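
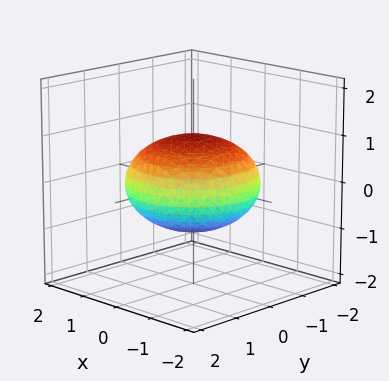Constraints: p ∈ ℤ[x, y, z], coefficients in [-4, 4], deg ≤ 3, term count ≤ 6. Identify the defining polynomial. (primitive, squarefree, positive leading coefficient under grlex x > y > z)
x^2 + y^2 + 2*z^2 - 2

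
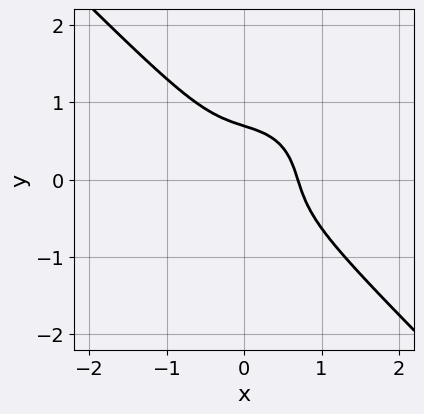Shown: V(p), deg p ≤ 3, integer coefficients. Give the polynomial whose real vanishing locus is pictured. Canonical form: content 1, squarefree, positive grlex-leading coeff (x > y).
Degree: the shape is more complex than any degree-2 curve, so deg p = 3.
Matching integer coefficients to the picture gives p.

3*x^3 + 3*y^3 + 2*x*y - 1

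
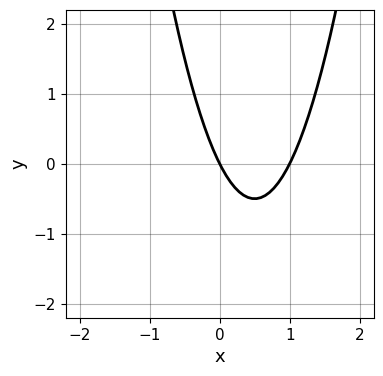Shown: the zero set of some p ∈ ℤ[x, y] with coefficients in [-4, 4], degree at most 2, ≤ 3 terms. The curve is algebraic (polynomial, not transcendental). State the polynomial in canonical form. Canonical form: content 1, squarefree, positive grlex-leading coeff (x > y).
(a) The degree is 2 — the shape is more complex than any degree-1 curve.
(b) From the visible intercepts: it meets the y-axis at y = 0 (among the integer gridlines); among the integer gridlines, it crosses the x-axis at x ∈ {0, 1}.
(c) Assembling these constraints gives the stated polynomial.

2*x^2 - 2*x - y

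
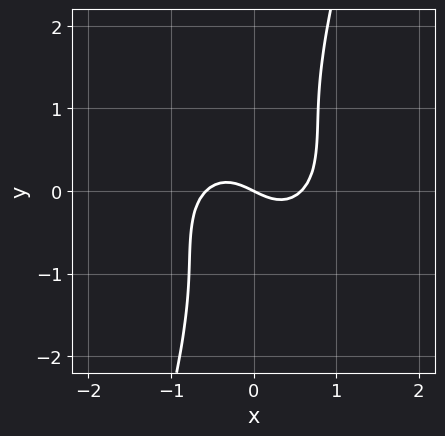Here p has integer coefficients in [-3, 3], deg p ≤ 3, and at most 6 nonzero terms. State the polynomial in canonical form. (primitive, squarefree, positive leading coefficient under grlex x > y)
3*x^3 + 3*x*y^2 - y^3 - x - 2*y

(a) deg p = 3.
(b) From the visible intercepts: one y-axis crossing is at y = 0; it crosses the x-axis at the gridline x = 0.
(c) Fitting integer coefficients to these (and the overall shape) gives p.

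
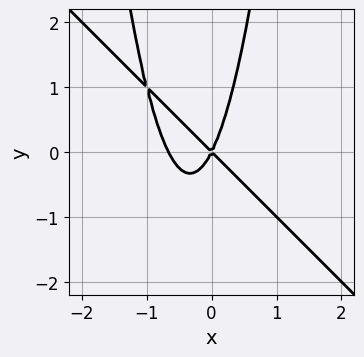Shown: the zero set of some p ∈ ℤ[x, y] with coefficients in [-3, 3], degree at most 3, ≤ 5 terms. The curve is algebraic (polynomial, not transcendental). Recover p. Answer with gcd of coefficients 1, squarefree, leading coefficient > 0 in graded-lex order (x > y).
3*x^3 + 3*x^2*y + 2*x^2 + x*y - y^2

1. Degree: a generic line meets the curve in up to 3 points, so deg p = 3.
2. Observable constraints: it meets the y-axis at y = 0 (among the integer gridlines); one x-axis crossing is at x = 0.
3. The integer polynomial consistent with all of this is the stated p.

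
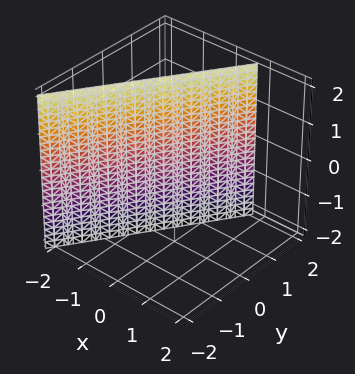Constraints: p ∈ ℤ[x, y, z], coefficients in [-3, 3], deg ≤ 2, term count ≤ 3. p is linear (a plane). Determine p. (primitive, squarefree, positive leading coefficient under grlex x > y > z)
Degree: the surface is flat (a plane), so deg p = 1.
From the axis intercepts and sections: it meets the y-axis at y = 1 (among the integer gridlines); the surface avoids every integer z-axis point in the box.
Matching integer coefficients to the picture gives p.

3*x - 2*y + 2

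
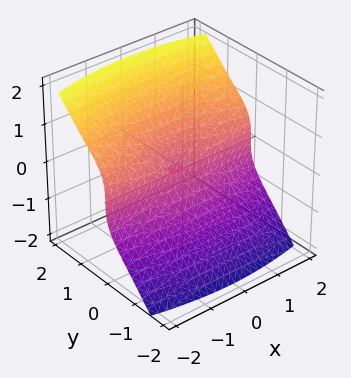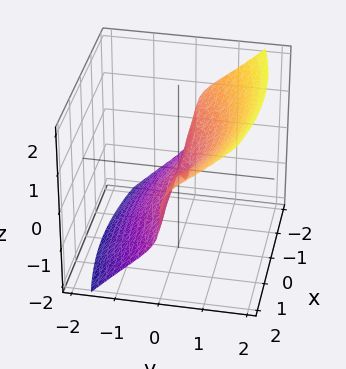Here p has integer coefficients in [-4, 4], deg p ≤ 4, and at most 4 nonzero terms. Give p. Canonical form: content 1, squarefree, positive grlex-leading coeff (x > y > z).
x^2*y + 3*y^3 - 2*z^3 - y^2

(a) The degree is 3 — the shape is more complex than any degree-2 surface.
(b) Observable constraints: one y-axis crossing is at y = 0; the visible x-axis segment lies entirely on the surface; it meets the z-axis at z = 0 (among the integer gridlines).
(c) Matching integer coefficients to the picture gives p.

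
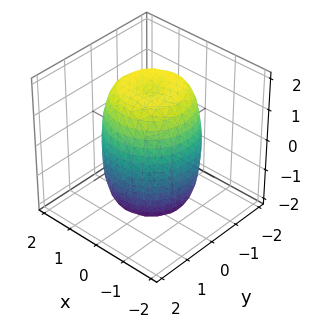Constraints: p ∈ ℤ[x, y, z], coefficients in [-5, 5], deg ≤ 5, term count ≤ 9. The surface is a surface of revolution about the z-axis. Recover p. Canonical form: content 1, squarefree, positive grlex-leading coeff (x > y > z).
2*x^4 + 4*x^2*y^2 + 2*y^4 - 2*x^2 - 2*y^2 + z^2 - 3

1. Degree: a generic line meets the surface in up to 4 points, so deg p = 4.
2. Symmetry: the z-axis is an axis of rotation, so x and y enter only as x² + y².
3. Reading off the gridlines: a circular section at z = 0 has radius between 1 and 2.
4. The integer polynomial consistent with all of this is the stated p.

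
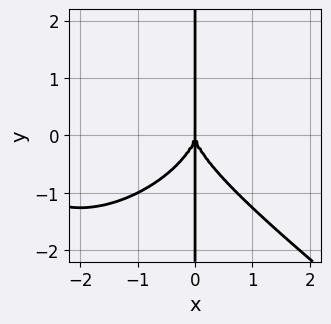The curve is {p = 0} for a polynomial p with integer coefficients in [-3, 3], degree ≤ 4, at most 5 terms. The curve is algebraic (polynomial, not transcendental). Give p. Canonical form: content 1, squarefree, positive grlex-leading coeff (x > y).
1. Degree: no degree-3 curve has this shape, so deg p = 4.
2. From the axis intercepts and sections: the visible y-axis segment lies entirely on the curve; one x-axis crossing is at x = 0.
3. The integer polynomial consistent with all of this is the stated p.

x^4 + 2*x*y^3 + 3*x^3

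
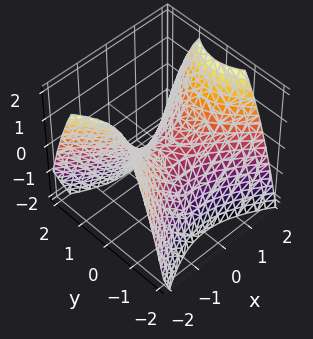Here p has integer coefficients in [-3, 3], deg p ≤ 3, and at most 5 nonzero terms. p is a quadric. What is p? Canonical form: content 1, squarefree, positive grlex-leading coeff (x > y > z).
2*x^2 - 3*y^2 - 3*z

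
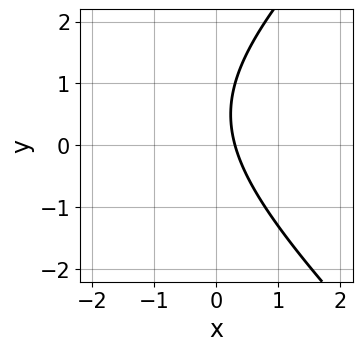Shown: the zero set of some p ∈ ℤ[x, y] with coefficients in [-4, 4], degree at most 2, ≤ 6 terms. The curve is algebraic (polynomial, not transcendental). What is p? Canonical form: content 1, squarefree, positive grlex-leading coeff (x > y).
x^2 - y^2 + 3*x + y - 1

(a) The degree is 2 — no degree-1 curve has this shape.
(b) Observable constraints: it misses every integer gridline on the y-axis.
(c) Putting this together gives p.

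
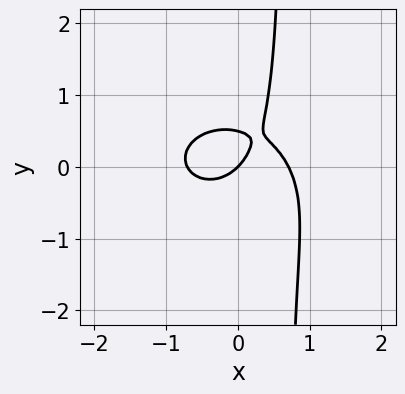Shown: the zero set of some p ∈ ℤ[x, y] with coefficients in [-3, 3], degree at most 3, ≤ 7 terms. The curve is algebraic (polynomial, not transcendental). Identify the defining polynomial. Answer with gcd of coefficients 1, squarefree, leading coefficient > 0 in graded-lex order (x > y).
2*x^3 + 3*x*y^2 - 2*y^2 - x + y

(a) The degree is 3 — the shape is more complex than any degree-2 curve.
(b) From the visible intercepts: it meets the x-axis at x = 0 (among the integer gridlines); it meets the y-axis at y = 0 (among the integer gridlines).
(c) Fitting integer coefficients to these (and the overall shape) gives p.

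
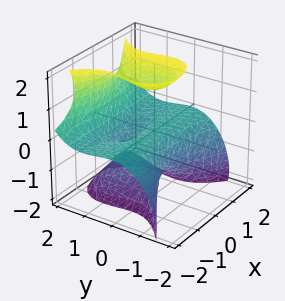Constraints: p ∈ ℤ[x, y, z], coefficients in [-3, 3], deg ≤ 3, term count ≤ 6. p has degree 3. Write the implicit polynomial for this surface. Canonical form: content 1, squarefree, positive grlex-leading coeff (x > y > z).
2*x^2*z - 2*y^3 - z^3 + 3*y^2 + 2*z

(a) deg p = 3.
(b) Against the integer gridlines: every point of the x-axis in the box is on the surface; one z-axis crossing is at z = 0.
(c) These observations pin down the coefficients.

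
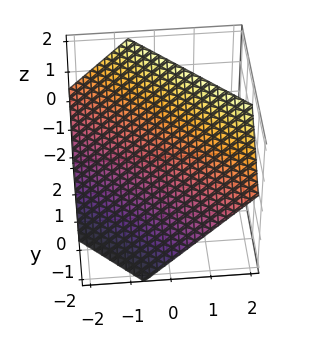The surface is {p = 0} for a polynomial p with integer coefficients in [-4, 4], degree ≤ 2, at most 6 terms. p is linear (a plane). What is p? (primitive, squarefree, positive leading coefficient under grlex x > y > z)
3*x + 3*y - 3*z + 2

1. The degree is 1 — every cross-section is a straight line — this is a plane.
2. Putting this together gives p.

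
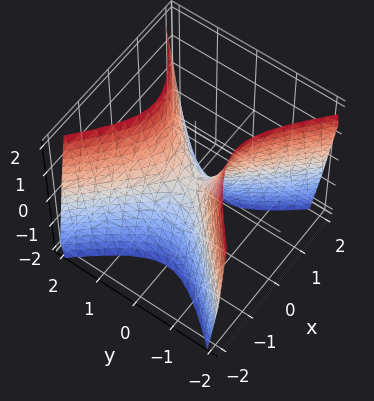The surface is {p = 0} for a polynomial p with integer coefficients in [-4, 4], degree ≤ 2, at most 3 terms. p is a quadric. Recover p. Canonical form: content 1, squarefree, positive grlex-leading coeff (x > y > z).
2*x^2 - 2*y^2 + z

deg p = 2. A saddle surface; a quadric.
Symmetries: the y ↦ −y reflection is a symmetry, so y appears only in even powers; the x ↦ −x reflection is a symmetry, so x appears only in even powers.
Checking where it meets the axes: one x-axis crossing is at x = 0; one y-axis crossing is at y = 0; it crosses the z-axis at the gridline z = 0.
These observations pin down the coefficients.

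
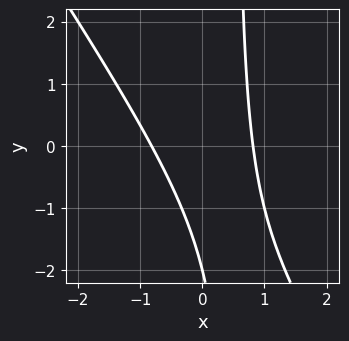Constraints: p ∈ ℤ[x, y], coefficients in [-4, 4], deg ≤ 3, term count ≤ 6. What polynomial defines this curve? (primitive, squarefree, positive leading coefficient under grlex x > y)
First, the degree is 2 — no degree-1 curve has this shape.
Next, from the axis intercepts and sections: it crosses the y-axis at the gridline y = -2.
Finally, assembling these constraints gives the stated polynomial.

3*x^2 + 2*x*y - y - 2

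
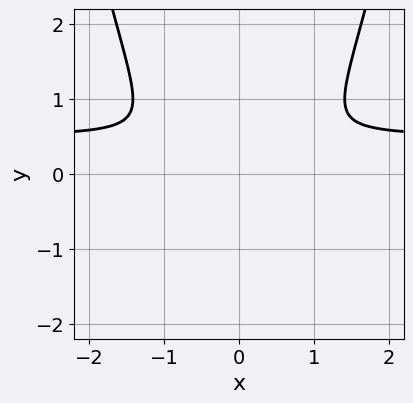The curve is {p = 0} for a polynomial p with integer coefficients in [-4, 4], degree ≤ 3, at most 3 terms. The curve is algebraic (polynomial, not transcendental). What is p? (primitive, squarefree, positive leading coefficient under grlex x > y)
1. Degree: a generic line meets the curve in up to 3 points, so deg p = 3.
2. Symmetries: the x ↦ −x reflection is a symmetry, so x appears only in even powers.
3. Assembling these constraints gives the stated polynomial.

2*x^2*y - x^2 - 2*y^2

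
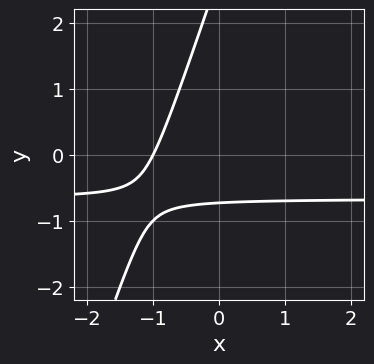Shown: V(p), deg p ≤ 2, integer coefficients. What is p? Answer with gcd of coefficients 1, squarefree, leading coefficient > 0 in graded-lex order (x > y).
3*x*y - y^2 + 2*x + 2*y + 2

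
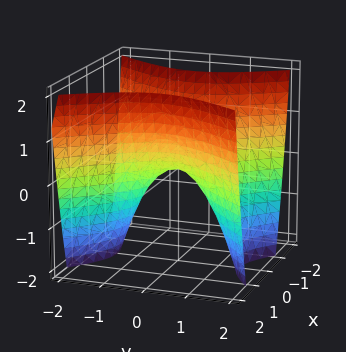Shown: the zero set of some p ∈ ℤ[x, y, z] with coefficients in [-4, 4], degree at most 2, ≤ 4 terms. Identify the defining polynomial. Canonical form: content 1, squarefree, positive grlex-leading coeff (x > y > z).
The degree is 2 — a saddle surface; a quadric.
Symmetries: mirror symmetry y ↦ −y ⇒ only even powers of y; mirror symmetry x ↦ −x ⇒ only even powers of x.
Against the integer gridlines: it meets the x-axis at x = 0 (among the integer gridlines); one z-axis crossing is at z = 0; it meets the y-axis at y = 0 (among the integer gridlines).
Fitting integer coefficients to these (and the overall shape) gives p.

3*x^2 - 2*y^2 - 2*z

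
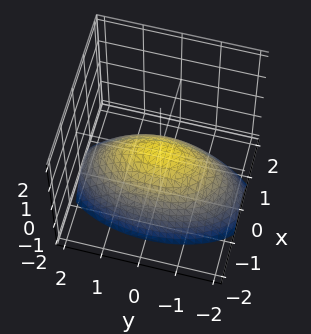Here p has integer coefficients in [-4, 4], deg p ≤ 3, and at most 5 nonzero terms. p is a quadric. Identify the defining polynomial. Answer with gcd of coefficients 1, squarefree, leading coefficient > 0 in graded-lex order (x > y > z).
(a) Degree: a paraboloid; a quadric, so deg p = 2.
(b) Symmetries: mirror symmetry x ↦ −x ⇒ only even powers of x; mirror symmetry y ↦ −y ⇒ only even powers of y.
(c) Against the integer gridlines: it crosses the z-axis at the gridline z = 0; it meets the x-axis at x = 0 (among the integer gridlines); it crosses the y-axis at the gridline y = 0.
(d) Matching integer coefficients to the picture gives p.

3*x^2 + y^2 + 3*z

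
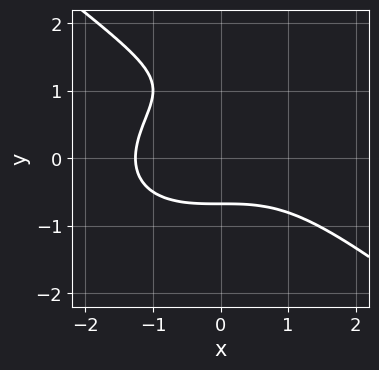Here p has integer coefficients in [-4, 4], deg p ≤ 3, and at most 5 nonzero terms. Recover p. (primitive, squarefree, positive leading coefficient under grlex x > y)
The degree is 3 — the shape is more complex than any degree-2 curve.
The integer polynomial consistent with all of this is the stated p.

x^3 + 2*y^3 - 3*y^2 + 2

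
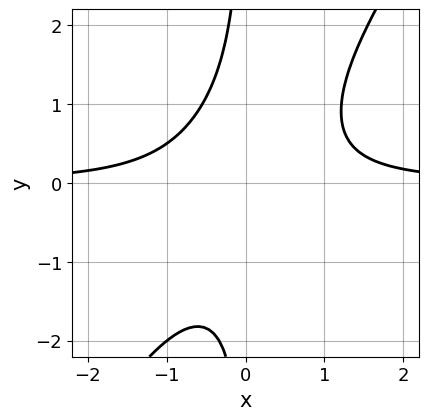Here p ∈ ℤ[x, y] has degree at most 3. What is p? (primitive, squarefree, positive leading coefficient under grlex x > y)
3*x^2*y - 2*x*y^2 - 2

The degree is 3 — a generic line meets the curve in up to 3 points.
Checking where it meets the axes: the curve avoids every integer x-axis point in the box; it misses every integer gridline on the y-axis.
Fitting integer coefficients to these (and the overall shape) gives p.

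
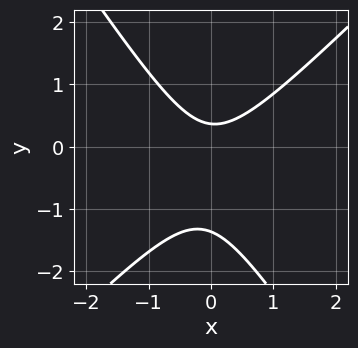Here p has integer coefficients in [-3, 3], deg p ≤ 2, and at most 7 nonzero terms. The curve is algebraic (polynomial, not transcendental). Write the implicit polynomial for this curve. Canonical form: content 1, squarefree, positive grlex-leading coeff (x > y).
(a) Degree: the shape is more complex than any degree-1 curve, so deg p = 2.
(b) Against the integer gridlines: the curve avoids every integer x-axis point in the box.
(c) Solving for integer coefficients yields p as stated.

3*x^2 - x*y - 2*y^2 - 2*y + 1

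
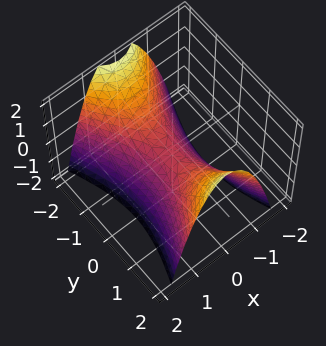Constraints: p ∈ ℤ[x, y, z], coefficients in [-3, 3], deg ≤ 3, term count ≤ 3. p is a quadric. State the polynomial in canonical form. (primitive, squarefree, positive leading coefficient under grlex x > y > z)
3*x^2 - y^2 + 2*z

The degree is 2 — a hyperbolic paraboloid; a quadric.
Symmetries: the x ↦ −x reflection is a symmetry, so x appears only in even powers; it's symmetric under y → −y, forcing even powers of y.
Observable constraints: it crosses the y-axis at the gridline y = 0; it crosses the x-axis at the gridline x = 0.
Solving for integer coefficients yields p as stated.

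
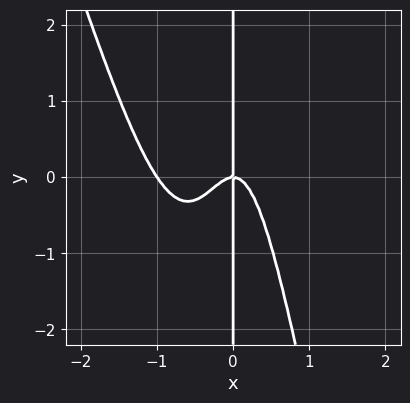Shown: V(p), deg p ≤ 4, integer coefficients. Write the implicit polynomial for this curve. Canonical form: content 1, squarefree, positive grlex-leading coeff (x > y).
First, deg p = 4.
Next, reading off the gridlines: among the integer gridlines, it crosses the x-axis at x ∈ {-1, 0}; every point of the y-axis in the box is on the curve.
Finally, assembling these constraints gives the stated polynomial.

3*x^4 + x^3*y + 3*x^3 + x*y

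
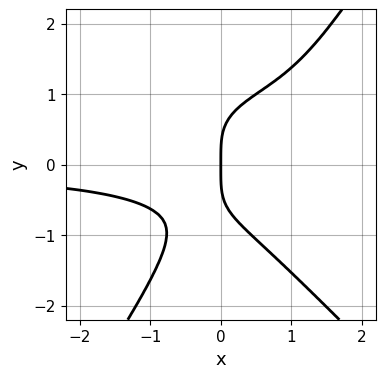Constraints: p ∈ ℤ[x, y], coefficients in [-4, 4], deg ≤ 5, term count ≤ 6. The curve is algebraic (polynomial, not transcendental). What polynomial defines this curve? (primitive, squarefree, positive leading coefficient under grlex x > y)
3*x^2*y^2 + x*y^3 - 2*y^4 - 3*x^2*y + 3*x

The degree is 4 — no degree-3 curve has this shape.
From the visible intercepts: it meets the x-axis at x = 0 (among the integer gridlines); one y-axis crossing is at y = 0.
These observations pin down the coefficients.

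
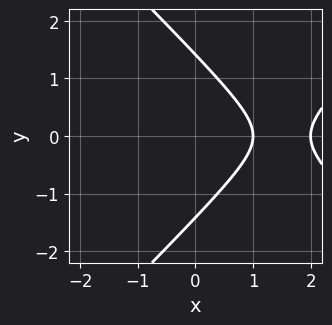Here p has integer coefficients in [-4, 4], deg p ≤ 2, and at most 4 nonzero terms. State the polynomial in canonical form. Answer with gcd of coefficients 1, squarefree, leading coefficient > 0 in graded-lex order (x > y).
x^2 - y^2 - 3*x + 2

1. The degree is 2 — a generic line meets the curve in up to 2 points.
2. Symmetries: the y ↦ −y reflection is a symmetry, so y appears only in even powers.
3. Checking where it meets the axes: the x-axis gridline crossings are at x ∈ {1, 2}.
4. Assembling these constraints gives the stated polynomial.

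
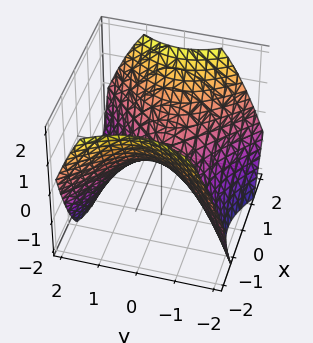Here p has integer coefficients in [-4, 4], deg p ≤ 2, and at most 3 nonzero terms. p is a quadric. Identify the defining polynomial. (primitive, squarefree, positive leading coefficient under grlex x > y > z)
1. The degree is 2 — a hyperbolic paraboloid; a quadric.
2. Symmetries: it's symmetric under y → −y, forcing even powers of y; mirror symmetry x ↦ −x ⇒ only even powers of x.
3. From the visible intercepts: one x-axis crossing is at x = 0; it meets the y-axis at y = 0 (among the integer gridlines).
4. Assembling these constraints gives the stated polynomial.

2*x^2 - 2*y^2 - 3*z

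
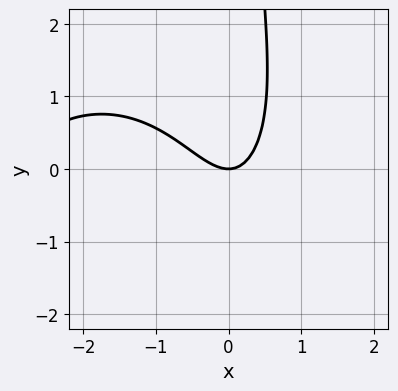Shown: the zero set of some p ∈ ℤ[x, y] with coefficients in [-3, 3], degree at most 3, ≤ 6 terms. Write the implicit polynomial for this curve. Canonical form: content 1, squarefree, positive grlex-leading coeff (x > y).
x^3 + x*y^2 + 3*x^2 + x*y - 2*y

Degree: the shape is more complex than any degree-2 curve, so deg p = 3.
Observable constraints: it crosses the y-axis at the gridline y = 0; it crosses the x-axis at the gridline x = 0.
Assembling these constraints gives the stated polynomial.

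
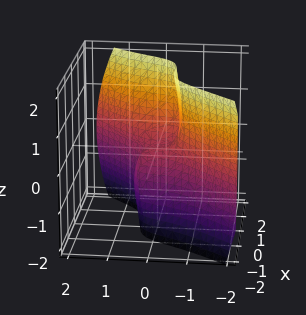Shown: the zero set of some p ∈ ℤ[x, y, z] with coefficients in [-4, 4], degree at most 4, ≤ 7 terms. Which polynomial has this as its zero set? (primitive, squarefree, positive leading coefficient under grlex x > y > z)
2*x^3 - 2*y^3 - y*z^2 - x^2 - z

(a) deg p = 3.
(b) Observable constraints: one y-axis crossing is at y = 0; it crosses the z-axis at the gridline z = 0.
(c) The integer polynomial consistent with all of this is the stated p.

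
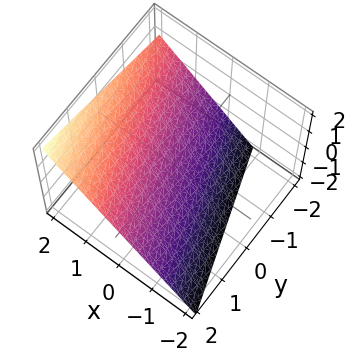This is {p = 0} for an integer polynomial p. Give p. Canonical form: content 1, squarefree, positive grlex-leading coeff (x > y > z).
3*x + y - 3*z - 2

First, the degree is 1 — the surface is flat (a plane).
Next, from the visible intercepts: it meets the y-axis at y = 2 (among the integer gridlines).
Finally, the integer polynomial consistent with all of this is the stated p.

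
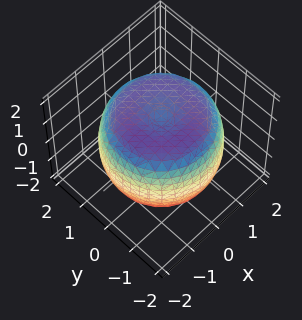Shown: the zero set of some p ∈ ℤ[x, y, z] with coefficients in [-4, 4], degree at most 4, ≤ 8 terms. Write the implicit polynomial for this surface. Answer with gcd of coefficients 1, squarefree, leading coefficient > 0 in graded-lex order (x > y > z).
deg p = 4. A generic line meets the surface in up to 4 points.
Symmetry: every cross-section ⟂ z is a circle, so x, y appear only via x² + y².
Against the integer gridlines: a circular section at z = -1 has radius between 1 and 2.
The integer polynomial consistent with all of this is the stated p.

x^4 + 2*x^2*y^2 + y^4 - 2*x^2 - 2*y^2 + 2*z^2 - 3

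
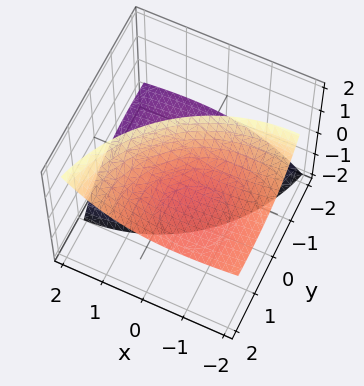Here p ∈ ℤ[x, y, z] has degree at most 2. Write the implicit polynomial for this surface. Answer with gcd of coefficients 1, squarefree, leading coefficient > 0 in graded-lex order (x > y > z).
First, I count 2 distinct pieces. Treating them together as one polynomial.
Then, deg p = 2. No degree-1 surface has this shape.
Next, from the axis intercepts and sections: the surface avoids every integer y-axis point in the box; it misses every integer gridline on the x-axis.
Finally, these observations pin down the coefficients.

x^2 + 2*x*z + y^2 - 3*y*z - z^2 + 2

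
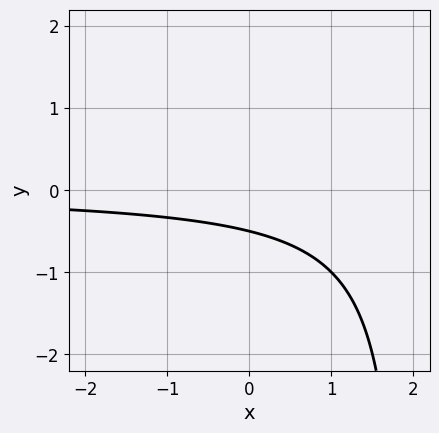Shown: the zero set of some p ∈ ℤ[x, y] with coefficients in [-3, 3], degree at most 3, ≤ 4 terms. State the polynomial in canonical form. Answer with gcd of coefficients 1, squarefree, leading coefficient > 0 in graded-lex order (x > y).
x*y - 2*y - 1

First, deg p = 2.
Next, against the integer gridlines: the curve avoids every integer x-axis point in the box.
Finally, putting this together gives p.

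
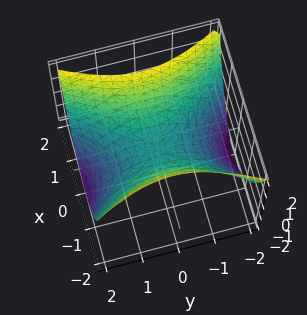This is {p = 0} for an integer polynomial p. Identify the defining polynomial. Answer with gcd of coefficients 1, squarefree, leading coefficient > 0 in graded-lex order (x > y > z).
2*x^2 - y^2 - 2*z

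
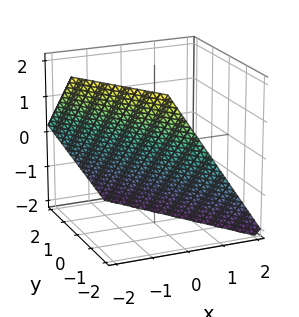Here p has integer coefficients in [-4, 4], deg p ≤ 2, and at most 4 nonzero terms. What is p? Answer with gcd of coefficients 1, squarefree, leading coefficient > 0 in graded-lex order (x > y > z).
(a) Degree: the surface is flat (a plane), so deg p = 1.
(b) Observable constraints: it crosses the y-axis at the gridline y = -1; one z-axis crossing is at z = -1.
(c) Fitting integer coefficients to these (and the overall shape) gives p.

3*x + 2*y + 2*z + 2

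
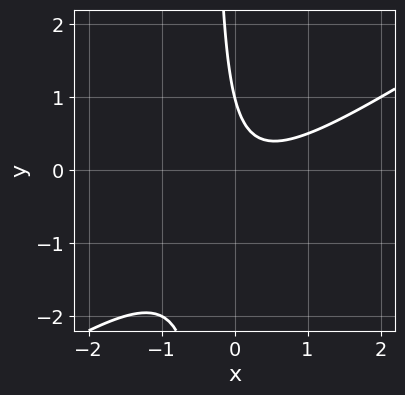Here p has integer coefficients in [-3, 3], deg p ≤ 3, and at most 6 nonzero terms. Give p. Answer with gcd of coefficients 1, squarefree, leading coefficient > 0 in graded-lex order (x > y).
First, degree: no degree-1 curve has this shape, so deg p = 2.
Next, against the integer gridlines: the curve avoids every integer x-axis point in the box; it crosses the y-axis at the gridline y = 1.
Finally, putting this together gives p.

2*x^2 - 3*x*y - x - y + 1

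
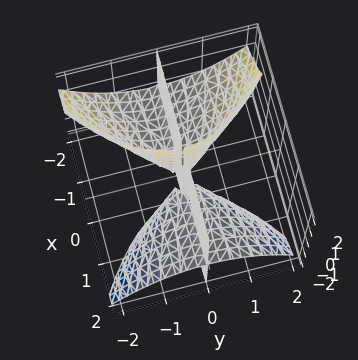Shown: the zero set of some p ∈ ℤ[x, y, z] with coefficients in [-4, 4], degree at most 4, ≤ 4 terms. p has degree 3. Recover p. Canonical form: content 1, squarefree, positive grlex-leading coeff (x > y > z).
3*x*y*z + 2*y^3 + x*y

1. I count 3 distinct pieces. Treating them together as one polynomial.
2. Degree: no degree-2 surface has this shape, so deg p = 3.
3. Against the integer gridlines: one y-axis crossing is at y = 0; every point of the z-axis in the box is on the surface; the visible x-axis segment lies entirely on the surface.
4. Fitting integer coefficients to these (and the overall shape) gives p.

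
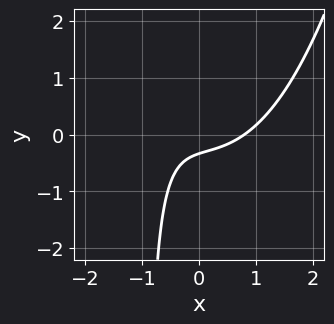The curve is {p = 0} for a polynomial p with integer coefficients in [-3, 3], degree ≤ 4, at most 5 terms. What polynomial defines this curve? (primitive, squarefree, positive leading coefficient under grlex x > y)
First, degree: the shape is more complex than any degree-2 curve, so deg p = 3.
Finally, putting this together gives p.

2*x^3 - 3*x*y - 3*y - 1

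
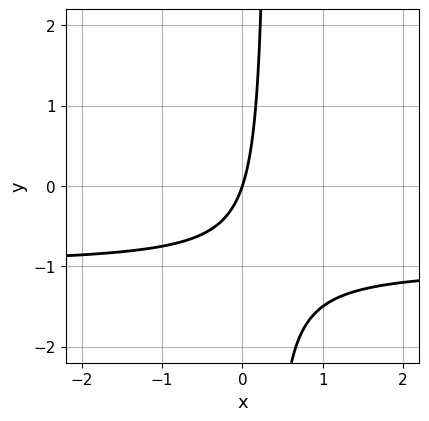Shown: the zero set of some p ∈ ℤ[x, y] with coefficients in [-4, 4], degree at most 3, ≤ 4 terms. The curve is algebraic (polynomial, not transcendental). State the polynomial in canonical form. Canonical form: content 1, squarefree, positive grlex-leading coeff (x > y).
3*x*y + 3*x - y

First, the degree is 2 — the shape is more complex than any degree-1 curve.
Next, from the visible intercepts: it meets the y-axis at y = 0 (among the integer gridlines); it crosses the x-axis at the gridline x = 0.
Finally, together with the visible shape, these determine p as stated.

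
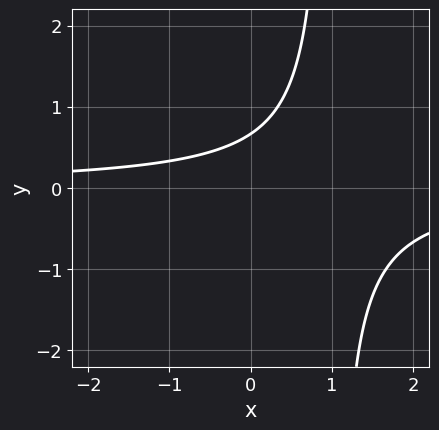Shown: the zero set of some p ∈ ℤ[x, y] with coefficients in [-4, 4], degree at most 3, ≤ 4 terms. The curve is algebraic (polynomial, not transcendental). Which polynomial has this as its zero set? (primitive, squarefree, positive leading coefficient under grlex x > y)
3*x*y - 3*y + 2

First, deg p = 2.
Next, reading off the gridlines: no x-intercept at any integer in the box.
Finally, the integer polynomial consistent with all of this is the stated p.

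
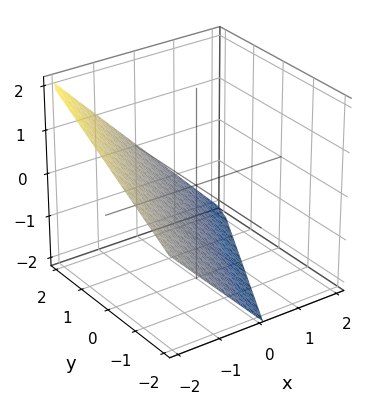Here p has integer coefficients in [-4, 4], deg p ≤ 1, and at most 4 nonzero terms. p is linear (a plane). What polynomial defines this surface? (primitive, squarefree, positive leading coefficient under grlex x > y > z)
2*x - y + 2*z + 2

deg p = 1. The surface is flat (a plane).
Reading off the gridlines: it crosses the y-axis at the gridline y = 2; one z-axis crossing is at z = -1; one x-axis crossing is at x = -1.
Putting this together gives p.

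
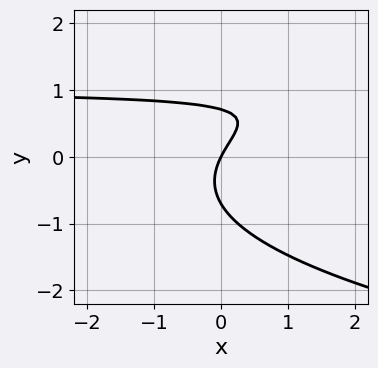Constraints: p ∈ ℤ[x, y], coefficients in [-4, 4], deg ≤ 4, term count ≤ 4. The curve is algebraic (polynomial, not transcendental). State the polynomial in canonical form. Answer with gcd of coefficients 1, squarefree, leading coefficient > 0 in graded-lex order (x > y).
2*y^3 - 2*x*y + 2*x - y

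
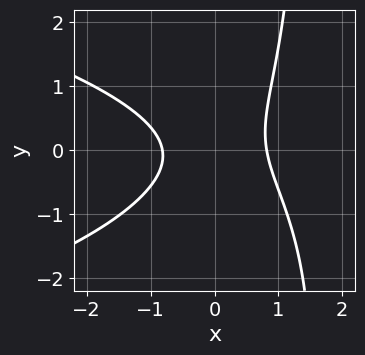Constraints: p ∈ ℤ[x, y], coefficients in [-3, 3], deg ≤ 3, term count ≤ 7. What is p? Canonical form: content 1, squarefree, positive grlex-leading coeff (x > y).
1. Degree: a generic line meets the curve in up to 3 points, so deg p = 3.
2. Against the integer gridlines: no y-intercept at any integer in the box.
3. Assembling these constraints gives the stated polynomial.

2*x*y^2 + 3*x^2 + x*y - 3*y^2 - 2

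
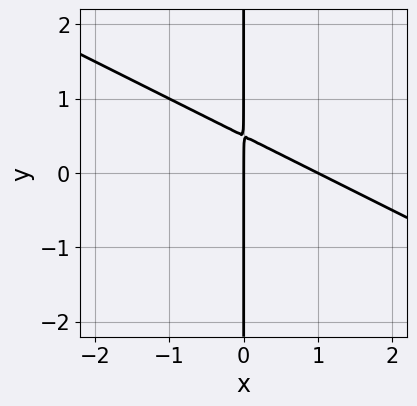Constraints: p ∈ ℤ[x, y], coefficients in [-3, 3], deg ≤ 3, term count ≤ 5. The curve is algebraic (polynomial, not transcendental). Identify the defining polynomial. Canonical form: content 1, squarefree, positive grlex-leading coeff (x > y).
x^2 + 2*x*y - x

(a) The degree is 2 — a generic line meets the curve in up to 2 points.
(b) From the axis intercepts and sections: the x-axis gridline crossings are at x ∈ {0, 1}; the visible y-axis segment lies entirely on the curve.
(c) These observations pin down the coefficients.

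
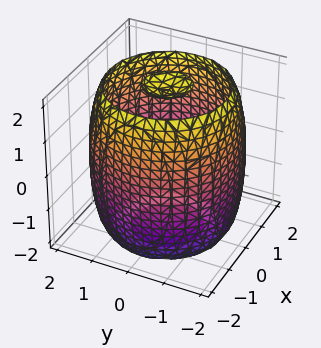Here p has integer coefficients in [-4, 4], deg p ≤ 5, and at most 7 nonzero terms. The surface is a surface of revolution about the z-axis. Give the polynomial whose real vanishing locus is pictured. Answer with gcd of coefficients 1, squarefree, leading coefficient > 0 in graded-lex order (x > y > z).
x^4 + 2*x^2*y^2 + y^4 - 3*x^2 - 3*y^2 + z^2 - 3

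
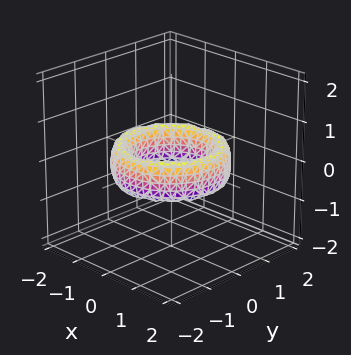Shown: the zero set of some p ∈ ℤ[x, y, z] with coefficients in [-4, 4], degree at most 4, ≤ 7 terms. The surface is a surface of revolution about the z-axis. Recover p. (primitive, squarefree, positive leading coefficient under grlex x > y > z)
x^4 + 2*x^2*y^2 + y^4 - 3*x^2 - 3*y^2 + z^2 + 2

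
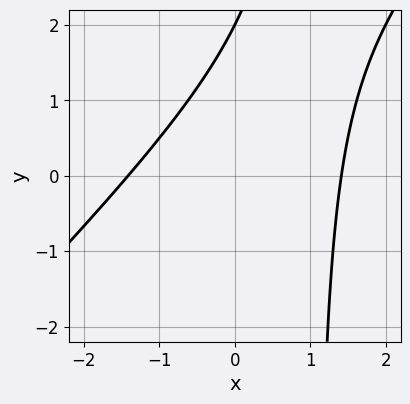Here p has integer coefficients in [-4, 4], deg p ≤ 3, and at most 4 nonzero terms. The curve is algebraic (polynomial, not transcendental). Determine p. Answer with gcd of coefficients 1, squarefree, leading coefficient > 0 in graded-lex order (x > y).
First, the degree is 2 — no degree-1 curve has this shape.
Then, from the axis intercepts and sections: it crosses the y-axis at the gridline y = 2.
Finally, assembling these constraints gives the stated polynomial.

x^2 - x*y + y - 2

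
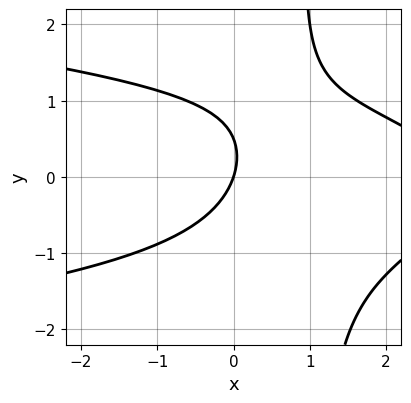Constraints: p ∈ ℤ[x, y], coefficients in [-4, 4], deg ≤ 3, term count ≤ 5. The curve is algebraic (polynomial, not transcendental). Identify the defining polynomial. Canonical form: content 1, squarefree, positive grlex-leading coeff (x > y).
Degree: the shape is more complex than any degree-2 curve, so deg p = 3.
Checking where it meets the axes: it meets the y-axis at y = 0 (among the integer gridlines); it meets the x-axis at x = 0 (among the integer gridlines).
Together with the visible shape, these determine p as stated.

2*x*y^2 + x^2 - 2*y^2 - 3*x + y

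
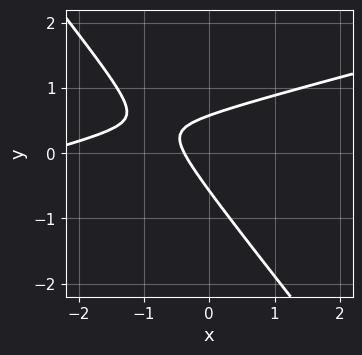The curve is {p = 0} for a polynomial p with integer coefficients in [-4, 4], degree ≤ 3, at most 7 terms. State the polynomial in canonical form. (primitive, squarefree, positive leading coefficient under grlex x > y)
x^2 - 3*x*y - 3*y^2 + 3*x + 1

The degree is 2 — the shape is more complex than any degree-1 curve.
The integer polynomial consistent with all of this is the stated p.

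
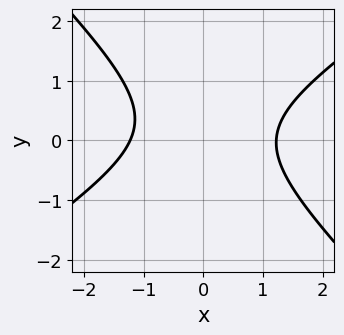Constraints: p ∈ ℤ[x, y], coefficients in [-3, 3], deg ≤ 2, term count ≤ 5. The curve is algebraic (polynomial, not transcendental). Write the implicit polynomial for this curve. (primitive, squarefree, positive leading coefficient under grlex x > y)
2*x^2 - x*y - 3*y^2 + y - 3

(a) deg p = 2. No degree-1 curve has this shape.
(b) From the visible intercepts: the curve avoids every integer y-axis point in the box.
(c) The integer polynomial consistent with all of this is the stated p.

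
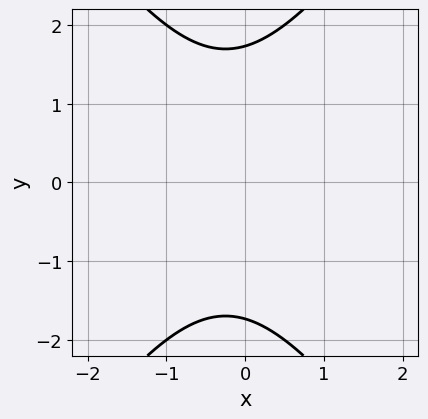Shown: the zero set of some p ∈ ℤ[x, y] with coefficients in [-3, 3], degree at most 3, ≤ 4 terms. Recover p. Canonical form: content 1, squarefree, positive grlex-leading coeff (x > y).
1. Degree: no degree-1 curve has this shape, so deg p = 2.
2. Symmetries: mirror symmetry y ↦ −y ⇒ only even powers of y.
3. Against the integer gridlines: the curve avoids every integer x-axis point in the box.
4. Assembling these constraints gives the stated polynomial.

2*x^2 - y^2 + x + 3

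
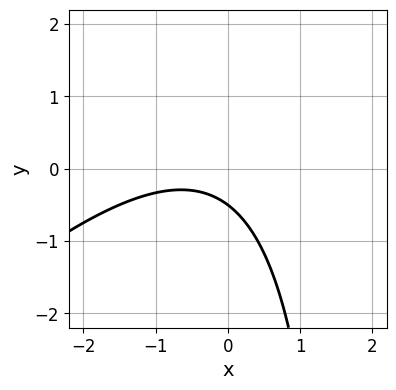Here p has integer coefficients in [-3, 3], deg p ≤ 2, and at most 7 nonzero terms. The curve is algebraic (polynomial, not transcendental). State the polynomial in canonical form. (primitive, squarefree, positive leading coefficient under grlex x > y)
x^2 - x*y + x + 2*y + 1

1. Degree: a generic line meets the curve in up to 2 points, so deg p = 2.
2. Reading off the gridlines: no x-intercept at any integer in the box.
3. Solving for integer coefficients yields p as stated.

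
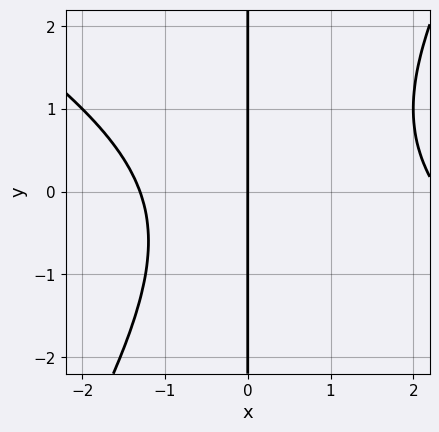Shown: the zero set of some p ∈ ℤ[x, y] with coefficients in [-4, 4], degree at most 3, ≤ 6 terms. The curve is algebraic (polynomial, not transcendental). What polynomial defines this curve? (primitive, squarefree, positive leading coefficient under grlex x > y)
1. The degree is 3 — no degree-2 curve has this shape.
2. Reading off the gridlines: every point of the y-axis in the box is on the curve; it meets the x-axis at x = 0 (among the integer gridlines).
3. Matching integer coefficients to the picture gives p.

x^3 + x^2*y - x*y^2 - x^2 - 3*x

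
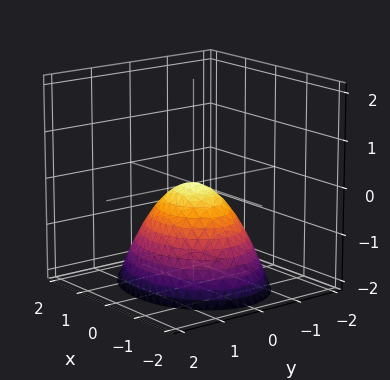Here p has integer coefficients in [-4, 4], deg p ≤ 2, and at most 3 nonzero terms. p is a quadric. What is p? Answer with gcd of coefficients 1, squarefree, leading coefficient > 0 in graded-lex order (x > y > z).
deg p = 2. A single bowl opening along one axis; a quadric.
Symmetries: it's symmetric under x → −x, forcing even powers of x; it's symmetric under y → −y, forcing even powers of y.
Reading off the gridlines: it crosses the x-axis at the gridline x = 0; it meets the z-axis at z = 0 (among the integer gridlines); one y-axis crossing is at y = 0.
The integer polynomial consistent with all of this is the stated p.

2*x^2 + 3*y^2 + 3*z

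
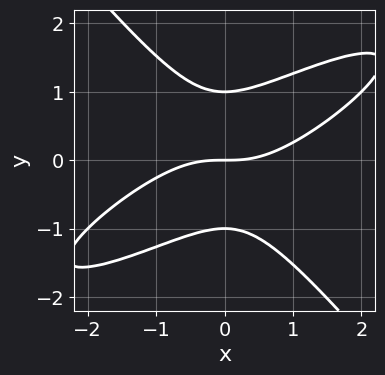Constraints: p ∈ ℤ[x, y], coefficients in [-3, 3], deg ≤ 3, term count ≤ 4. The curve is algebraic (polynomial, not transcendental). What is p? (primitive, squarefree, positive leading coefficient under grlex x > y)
deg p = 3.
Checking where it meets the axes: among the integer gridlines, it crosses the y-axis at y ∈ {-1, 0, 1}; it meets the x-axis at x = 0 (among the integer gridlines).
Putting this together gives p.

x^3 - 2*x^2*y + 2*y^3 - 2*y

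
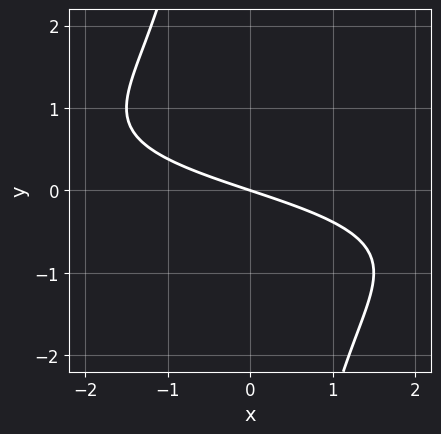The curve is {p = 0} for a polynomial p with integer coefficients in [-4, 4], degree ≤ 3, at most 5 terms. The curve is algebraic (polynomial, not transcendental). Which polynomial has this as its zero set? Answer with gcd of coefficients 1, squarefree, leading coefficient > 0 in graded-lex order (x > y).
Degree: no degree-2 curve has this shape, so deg p = 3.
From the visible intercepts: it meets the y-axis at y = 0 (among the integer gridlines); it meets the x-axis at x = 0 (among the integer gridlines).
Solving for integer coefficients yields p as stated.

x*y^2 + x + 3*y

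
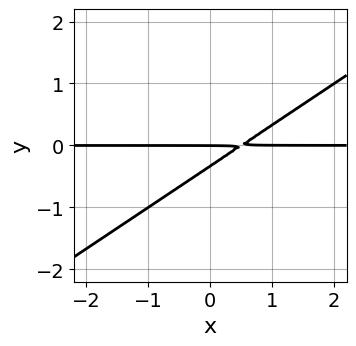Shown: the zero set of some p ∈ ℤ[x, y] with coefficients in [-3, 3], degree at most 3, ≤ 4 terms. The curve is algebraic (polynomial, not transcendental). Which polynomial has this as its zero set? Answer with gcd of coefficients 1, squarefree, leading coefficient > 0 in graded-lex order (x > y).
(a) Degree: the shape is more complex than any degree-1 curve, so deg p = 2.
(b) Observable constraints: the visible x-axis segment lies entirely on the curve; it crosses the y-axis at the gridline y = 0.
(c) The integer polynomial consistent with all of this is the stated p.

2*x*y - 3*y^2 - y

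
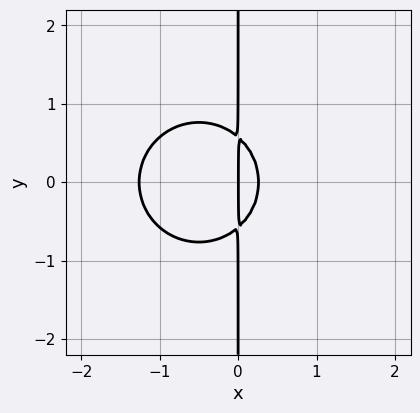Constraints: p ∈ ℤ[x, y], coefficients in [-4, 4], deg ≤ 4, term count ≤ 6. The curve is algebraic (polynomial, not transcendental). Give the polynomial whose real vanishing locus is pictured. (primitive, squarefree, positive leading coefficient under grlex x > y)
3*x^3 + 3*x*y^2 + 3*x^2 - x

(a) The degree is 3 — the shape is more complex than any degree-2 curve.
(b) Symmetries: it's symmetric under y → −y, forcing even powers of y.
(c) From the visible intercepts: the visible y-axis segment lies entirely on the curve; one x-axis crossing is at x = 0.
(d) Assembling these constraints gives the stated polynomial.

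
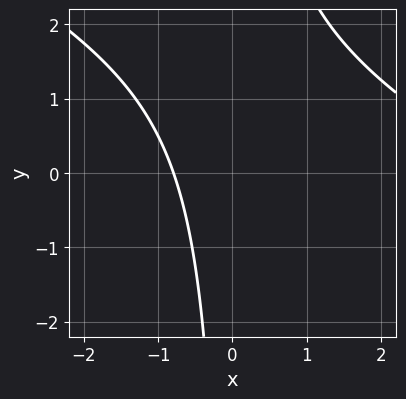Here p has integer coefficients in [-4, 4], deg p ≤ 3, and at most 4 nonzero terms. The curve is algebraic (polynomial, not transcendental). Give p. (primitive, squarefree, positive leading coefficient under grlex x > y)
1. deg p = 2. The shape is more complex than any degree-1 curve.
2. Observable constraints: it misses every integer gridline on the y-axis.
3. The integer polynomial consistent with all of this is the stated p.

x^2 + 2*x*y - 3*x - 3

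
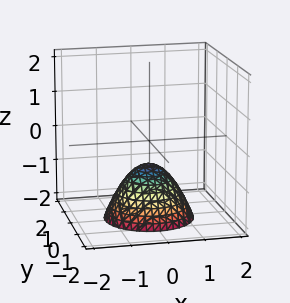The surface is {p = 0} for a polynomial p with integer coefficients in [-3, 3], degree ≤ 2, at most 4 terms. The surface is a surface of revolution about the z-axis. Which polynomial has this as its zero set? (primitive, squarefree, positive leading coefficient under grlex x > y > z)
1. The degree is 2 — no degree-1 surface has this shape.
2. By symmetry, every cross-section ⟂ z is a circle, so x, y appear only via x² + y².
3. Observable constraints: a circular section at z = -1 has radius between 0 and 1; no x-intercept at any integer in the box.
4. Assembling these constraints gives the stated polynomial.

3*x^2 + 3*y^2 + 3*z + 2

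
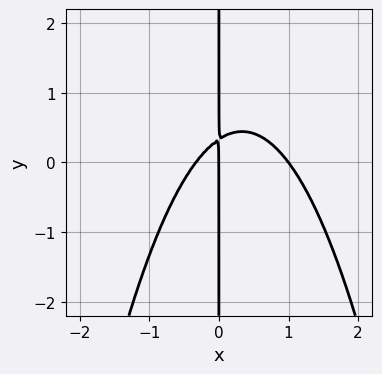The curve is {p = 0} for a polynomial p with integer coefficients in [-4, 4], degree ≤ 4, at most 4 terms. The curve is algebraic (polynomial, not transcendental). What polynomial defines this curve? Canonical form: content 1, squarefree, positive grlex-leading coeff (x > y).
3*x^3 - 2*x^2 + 3*x*y - x

First, deg p = 3. A generic line meets the curve in up to 3 points.
Then, observable constraints: among the integer gridlines, it crosses the x-axis at x ∈ {0, 1}; every point of the y-axis in the box is on the curve.
Finally, fitting integer coefficients to these (and the overall shape) gives p.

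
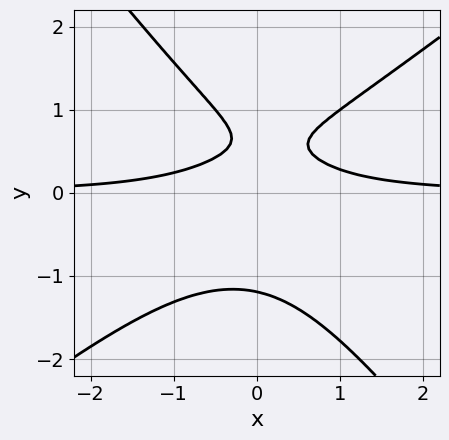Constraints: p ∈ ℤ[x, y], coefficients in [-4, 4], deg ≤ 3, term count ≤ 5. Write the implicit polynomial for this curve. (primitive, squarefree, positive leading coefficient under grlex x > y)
First, the degree is 3 — no degree-2 curve has this shape.
Then, checking where it meets the axes: the curve avoids every integer x-axis point in the box.
Finally, putting this together gives p.

2*x^2*y - x*y^2 - 2*y^3 + 2*y - 1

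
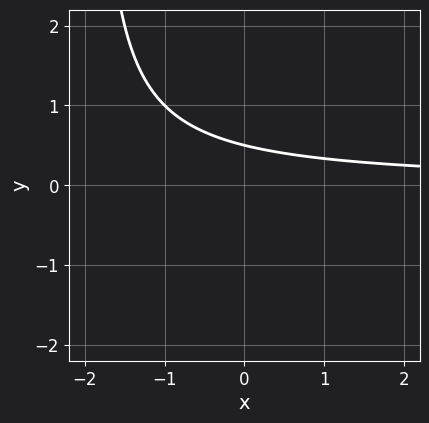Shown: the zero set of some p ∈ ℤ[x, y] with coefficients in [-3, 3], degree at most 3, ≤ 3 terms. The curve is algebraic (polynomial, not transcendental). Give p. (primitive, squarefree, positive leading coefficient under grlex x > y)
1. Degree: the shape is more complex than any degree-1 curve, so deg p = 2.
2. From the axis intercepts and sections: it misses every integer gridline on the x-axis.
3. Assembling these constraints gives the stated polynomial.

x*y + 2*y - 1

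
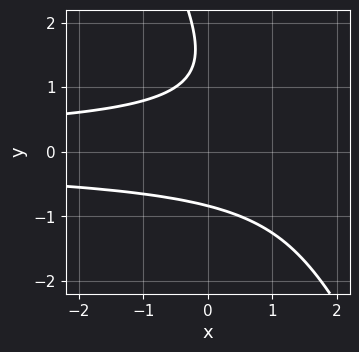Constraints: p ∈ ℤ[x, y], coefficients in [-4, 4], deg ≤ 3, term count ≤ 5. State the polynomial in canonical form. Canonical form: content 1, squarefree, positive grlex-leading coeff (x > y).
2*x*y^2 + y^3 - 2*y^2 + 2

1. Degree: the shape is more complex than any degree-2 curve, so deg p = 3.
2. Observable constraints: it misses every integer gridline on the x-axis.
3. These observations pin down the coefficients.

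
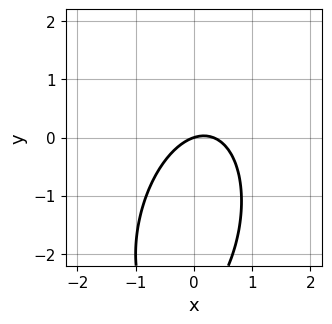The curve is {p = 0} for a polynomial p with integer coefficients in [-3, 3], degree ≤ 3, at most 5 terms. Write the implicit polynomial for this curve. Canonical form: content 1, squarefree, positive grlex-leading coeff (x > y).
3*x^2 - x*y + y^2 - x + 3*y

(a) deg p = 2. A generic line meets the curve in up to 2 points.
(b) From the visible intercepts: it crosses the x-axis at the gridline x = 0; one y-axis crossing is at y = 0.
(c) The integer polynomial consistent with all of this is the stated p.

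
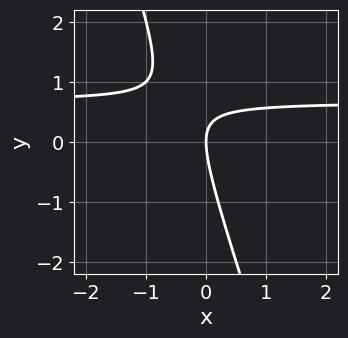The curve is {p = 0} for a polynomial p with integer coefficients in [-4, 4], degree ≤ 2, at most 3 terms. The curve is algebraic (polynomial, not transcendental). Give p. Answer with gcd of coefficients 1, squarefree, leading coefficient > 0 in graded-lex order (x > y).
Degree: a generic line meets the curve in up to 2 points, so deg p = 2.
From the axis intercepts and sections: it crosses the y-axis at the gridline y = 0; it meets the x-axis at x = 0 (among the integer gridlines).
These observations pin down the coefficients.

3*x*y + y^2 - 2*x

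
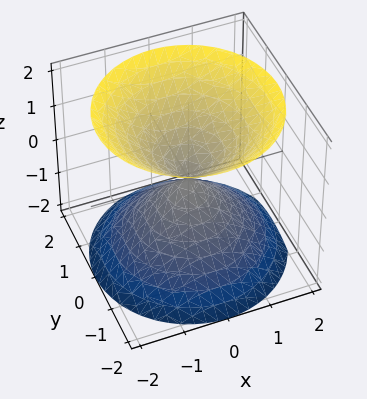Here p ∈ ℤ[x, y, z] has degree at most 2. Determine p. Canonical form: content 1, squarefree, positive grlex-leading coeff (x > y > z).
I count 2 distinct pieces. Treating them together as one polynomial.
Degree: a double cone through the origin; a quadric, so deg p = 2.
Symmetries: it's symmetric under z → −z, forcing even powers of z; rotational symmetry about the z-axis ⇒ p depends on x, y only through x² + y².
From the visible intercepts: it crosses the z-axis at the gridline z = 0; a circular section at z = 1 has radius exactly 1; it meets the x-axis at x = 0 (among the integer gridlines); it crosses the y-axis at the gridline y = 0.
Matching integer coefficients to the picture gives p.

x^2 + y^2 - z^2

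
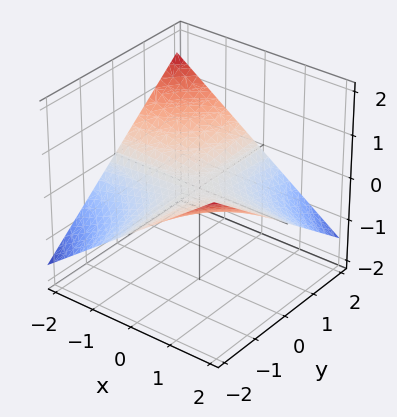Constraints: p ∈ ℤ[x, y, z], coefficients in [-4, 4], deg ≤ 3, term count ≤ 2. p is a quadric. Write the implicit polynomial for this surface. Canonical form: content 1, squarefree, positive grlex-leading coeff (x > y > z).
(a) deg p = 2. A saddle surface; a quadric.
(b) Against the integer gridlines: one z-axis crossing is at z = 0; every point of the x-axis in the box is on the surface.
(c) Matching integer coefficients to the picture gives p. Check: (0, -1, 0) on the y-axis lies on the surface, and p(0, -1, 0) = 0. ✓

x*y + 3*z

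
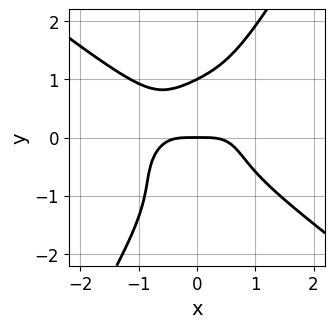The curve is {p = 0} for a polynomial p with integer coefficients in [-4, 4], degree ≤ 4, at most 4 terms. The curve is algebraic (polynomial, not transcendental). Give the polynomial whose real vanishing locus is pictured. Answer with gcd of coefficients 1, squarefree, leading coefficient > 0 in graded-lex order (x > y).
2*x^4 + 3*x*y^3 - 2*y^4 + 2*y

1. deg p = 4.
2. From the axis intercepts and sections: one x-axis crossing is at x = 0; among the integer gridlines, it crosses the y-axis at y ∈ {0, 1}.
3. Together with the visible shape, these determine p as stated.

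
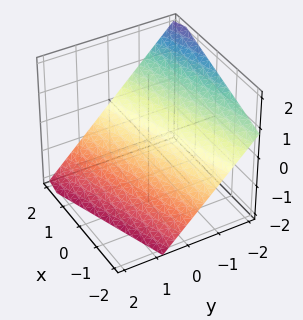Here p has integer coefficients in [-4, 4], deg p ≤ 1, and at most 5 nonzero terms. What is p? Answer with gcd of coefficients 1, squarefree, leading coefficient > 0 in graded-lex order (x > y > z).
x - 3*y - 3*z - 2

First, the degree is 1 — the surface is flat (a plane).
Next, from the axis intercepts and sections: one x-axis crossing is at x = 2.
Finally, matching integer coefficients to the picture gives p.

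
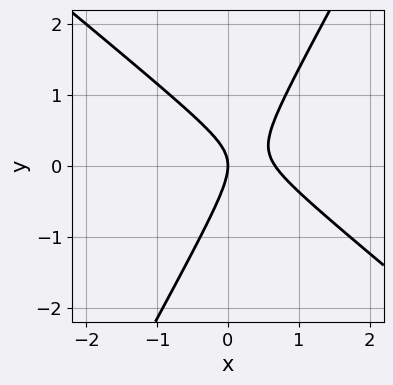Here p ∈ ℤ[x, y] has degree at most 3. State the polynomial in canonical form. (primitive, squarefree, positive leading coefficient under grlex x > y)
3*x^2 + 2*x*y - 2*y^2 - 2*x

(a) The degree is 2 — a generic line meets the curve in up to 2 points.
(b) Reading off the gridlines: it crosses the x-axis at the gridline x = 0; it meets the y-axis at y = 0 (among the integer gridlines).
(c) The integer polynomial consistent with all of this is the stated p.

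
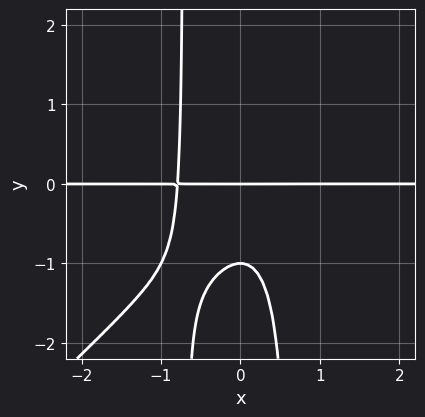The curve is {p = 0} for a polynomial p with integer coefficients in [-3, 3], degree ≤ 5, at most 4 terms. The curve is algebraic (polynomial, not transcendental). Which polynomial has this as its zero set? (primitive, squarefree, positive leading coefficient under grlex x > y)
2*x^3*y - 2*x^2*y^2 + y^2 + y

1. The degree is 4 — a generic line meets the curve in up to 4 points.
2. Reading off the gridlines: every point of the x-axis in the box is on the curve; among the integer gridlines, it crosses the y-axis at y ∈ {-1, 0}.
3. Together with the visible shape, these determine p as stated.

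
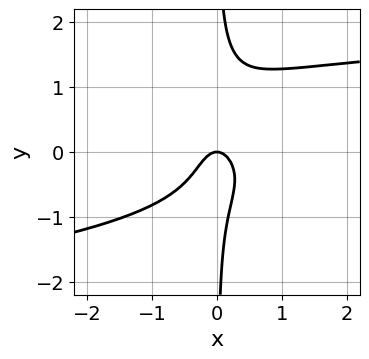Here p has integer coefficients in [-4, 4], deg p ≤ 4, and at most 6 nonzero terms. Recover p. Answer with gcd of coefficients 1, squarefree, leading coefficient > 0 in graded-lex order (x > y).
3*x*y^3 + x^2*y - 2*x*y^2 - 3*x^2 - y

1. Degree: the shape is more complex than any degree-3 curve, so deg p = 4.
2. From the axis intercepts and sections: it meets the y-axis at y = 0 (among the integer gridlines); it crosses the x-axis at the gridline x = 0.
3. Assembling these constraints gives the stated polynomial.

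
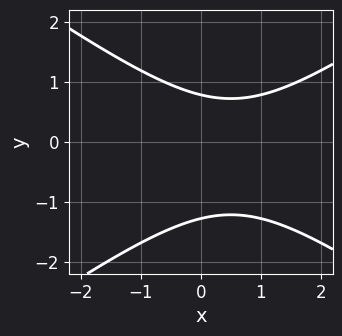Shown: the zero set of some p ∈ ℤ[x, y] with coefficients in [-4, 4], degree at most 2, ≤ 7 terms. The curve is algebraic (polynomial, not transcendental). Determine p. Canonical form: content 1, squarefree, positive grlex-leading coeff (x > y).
x^2 - 2*y^2 - x - y + 2

1. The degree is 2 — the shape is more complex than any degree-1 curve.
2. Against the integer gridlines: it misses every integer gridline on the x-axis.
3. These observations pin down the coefficients.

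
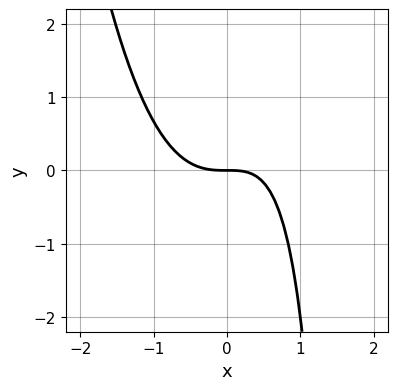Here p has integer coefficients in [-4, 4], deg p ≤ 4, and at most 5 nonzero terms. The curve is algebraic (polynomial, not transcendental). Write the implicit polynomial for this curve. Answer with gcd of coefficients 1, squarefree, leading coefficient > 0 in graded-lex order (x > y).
2*x^3 - x*y + 2*y

deg p = 3. The shape is more complex than any degree-2 curve.
Reading off the gridlines: it meets the x-axis at x = 0 (among the integer gridlines); one y-axis crossing is at y = 0.
Putting this together gives p.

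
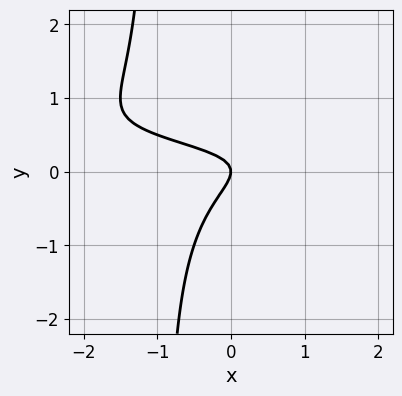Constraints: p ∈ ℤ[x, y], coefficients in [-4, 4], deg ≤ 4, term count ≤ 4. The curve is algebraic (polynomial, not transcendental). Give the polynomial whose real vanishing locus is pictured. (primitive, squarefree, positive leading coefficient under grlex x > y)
3*x*y^2 - 2*x*y + 3*y^2 + x

1. Degree: the shape is more complex than any degree-2 curve, so deg p = 3.
2. From the visible intercepts: it crosses the x-axis at the gridline x = 0; it meets the y-axis at y = 0 (among the integer gridlines).
3. Fitting integer coefficients to these (and the overall shape) gives p.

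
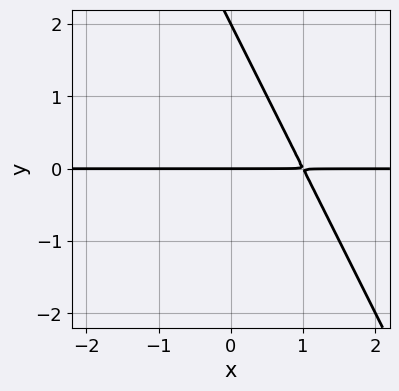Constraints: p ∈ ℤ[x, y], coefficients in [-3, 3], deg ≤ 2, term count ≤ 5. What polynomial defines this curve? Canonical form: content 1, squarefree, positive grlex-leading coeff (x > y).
2*x*y + y^2 - 2*y

(a) Degree: no degree-1 curve has this shape, so deg p = 2.
(b) Observable constraints: among the integer gridlines, it crosses the y-axis at y ∈ {0, 2}; every point of the x-axis in the box is on the curve.
(c) Putting this together gives p.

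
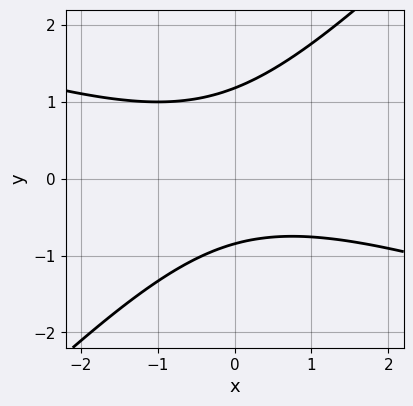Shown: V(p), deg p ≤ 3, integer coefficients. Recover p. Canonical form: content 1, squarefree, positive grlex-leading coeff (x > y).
1. Degree: the shape is more complex than any degree-1 curve, so deg p = 2.
2. From the visible intercepts: the curve avoids every integer x-axis point in the box.
3. The integer polynomial consistent with all of this is the stated p.

x^2 + 2*x*y - 3*y^2 + y + 3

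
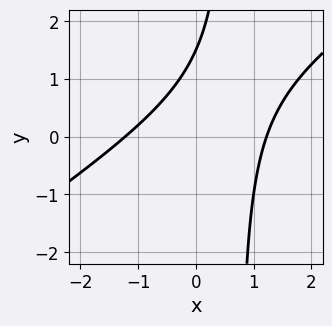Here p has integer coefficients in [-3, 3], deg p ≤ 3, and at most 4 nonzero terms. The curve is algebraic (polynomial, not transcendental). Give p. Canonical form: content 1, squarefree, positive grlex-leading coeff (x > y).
2*x^2 - 3*x*y + 2*y - 3

(a) The degree is 2 — a generic line meets the curve in up to 2 points.
(b) Solving for integer coefficients yields p as stated.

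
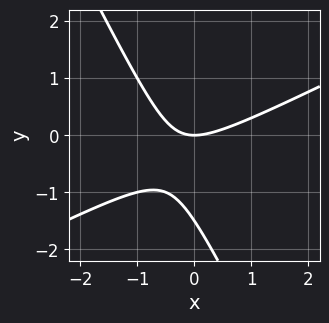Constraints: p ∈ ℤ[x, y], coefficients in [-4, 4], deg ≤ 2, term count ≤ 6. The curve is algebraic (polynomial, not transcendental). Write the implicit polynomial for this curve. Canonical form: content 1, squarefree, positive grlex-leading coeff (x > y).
Degree: a generic line meets the curve in up to 2 points, so deg p = 2.
Reading off the gridlines: one y-axis crossing is at y = 0; it crosses the x-axis at the gridline x = 0.
Solving for integer coefficients yields p as stated.

2*x^2 - 3*x*y - 2*y^2 - 3*y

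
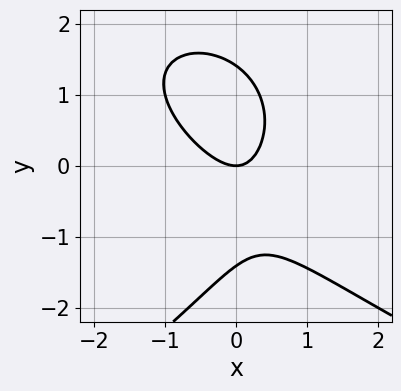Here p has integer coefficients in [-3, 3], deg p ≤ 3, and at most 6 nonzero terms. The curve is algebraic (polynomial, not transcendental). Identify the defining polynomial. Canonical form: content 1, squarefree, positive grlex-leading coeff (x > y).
(a) Degree: the shape is more complex than any degree-2 curve, so deg p = 3.
(b) Checking where it meets the axes: it crosses the y-axis at the gridline y = 0; it meets the x-axis at x = 0 (among the integer gridlines).
(c) The integer polynomial consistent with all of this is the stated p.

y^3 + 3*x^2 + 2*x*y - 2*y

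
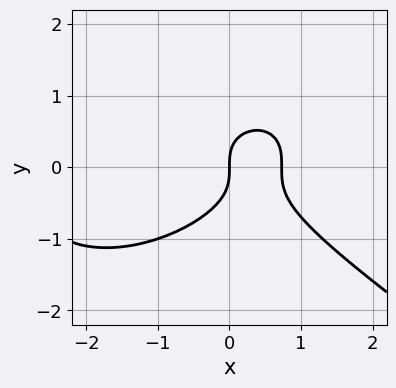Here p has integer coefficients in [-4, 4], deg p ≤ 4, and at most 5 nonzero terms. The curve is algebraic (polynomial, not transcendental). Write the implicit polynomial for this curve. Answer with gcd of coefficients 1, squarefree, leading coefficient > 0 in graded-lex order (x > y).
1. The degree is 3 — the shape is more complex than any degree-2 curve.
2. From the visible intercepts: it crosses the x-axis at the gridline x = 0; it meets the y-axis at y = 0 (among the integer gridlines).
3. Matching integer coefficients to the picture gives p.

x^3 + 3*y^3 + 2*x^2 - 2*x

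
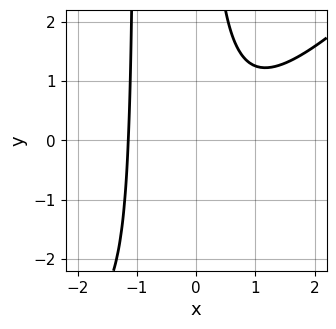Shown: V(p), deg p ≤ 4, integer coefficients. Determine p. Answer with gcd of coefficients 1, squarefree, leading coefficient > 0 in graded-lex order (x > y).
2*x^3 - 2*x^2*y - 2*x*y + 3

(a) Degree: the shape is more complex than any degree-2 curve, so deg p = 3.
(b) Against the integer gridlines: it misses every integer gridline on the y-axis.
(c) Together with the visible shape, these determine p as stated.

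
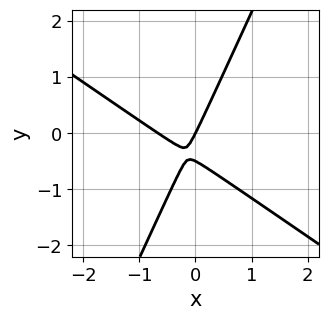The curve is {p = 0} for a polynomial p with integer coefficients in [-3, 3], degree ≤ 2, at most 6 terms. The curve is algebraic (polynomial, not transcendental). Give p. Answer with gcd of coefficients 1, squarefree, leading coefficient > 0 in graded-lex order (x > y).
First, degree: the shape is more complex than any degree-1 curve, so deg p = 2.
Then, from the visible intercepts: it meets the x-axis at x = 0 (among the integer gridlines); it meets the y-axis at y = 0 (among the integer gridlines).
Finally, these observations pin down the coefficients.

3*x^2 + 3*x*y - 2*y^2 + 2*x - y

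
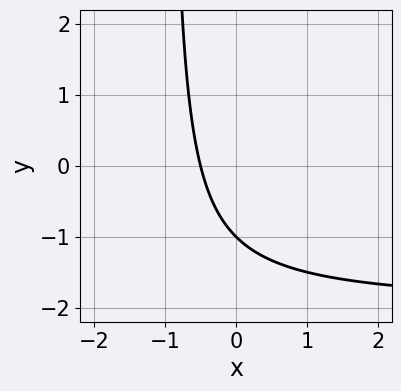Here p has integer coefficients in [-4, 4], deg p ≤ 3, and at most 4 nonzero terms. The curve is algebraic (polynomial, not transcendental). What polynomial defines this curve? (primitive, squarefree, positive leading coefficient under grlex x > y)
x*y + 2*x + y + 1

First, deg p = 2. The shape is more complex than any degree-1 curve.
Then, from the visible intercepts: it meets the y-axis at y = -1 (among the integer gridlines).
Finally, these observations pin down the coefficients.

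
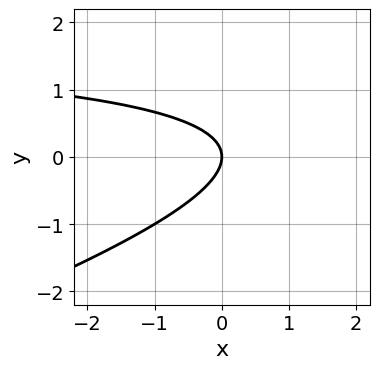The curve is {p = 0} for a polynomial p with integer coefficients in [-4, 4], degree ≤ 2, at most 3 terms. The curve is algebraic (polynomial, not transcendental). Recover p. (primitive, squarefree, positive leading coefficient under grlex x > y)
The degree is 2 — no degree-1 curve has this shape.
From the axis intercepts and sections: one y-axis crossing is at y = 0; one x-axis crossing is at x = 0.
Assembling these constraints gives the stated polynomial.

x*y - 3*y^2 - 2*x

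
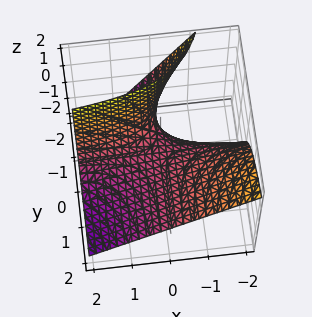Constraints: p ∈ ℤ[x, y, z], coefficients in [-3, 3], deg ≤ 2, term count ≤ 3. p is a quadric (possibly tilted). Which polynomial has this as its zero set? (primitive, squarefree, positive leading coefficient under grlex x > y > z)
x*y + y*z + z

The degree is 2 — the shape is more complex than any degree-1 surface.
From the axis intercepts and sections: it meets the z-axis at z = 0 (among the integer gridlines); the visible x-axis segment lies entirely on the surface; the visible y-axis segment lies entirely on the surface.
Putting this together gives p.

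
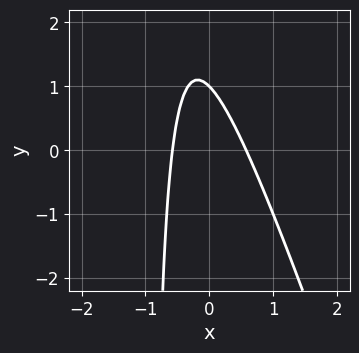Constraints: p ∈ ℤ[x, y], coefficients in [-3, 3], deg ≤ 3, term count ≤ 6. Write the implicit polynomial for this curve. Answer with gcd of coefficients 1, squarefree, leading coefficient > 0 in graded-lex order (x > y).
Degree: the shape is more complex than any degree-1 curve, so deg p = 2.
From the axis intercepts and sections: it meets the y-axis at y = 1 (among the integer gridlines).
Together with the visible shape, these determine p as stated.

3*x^2 + x*y + y - 1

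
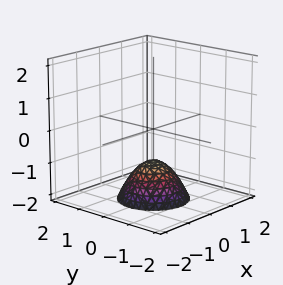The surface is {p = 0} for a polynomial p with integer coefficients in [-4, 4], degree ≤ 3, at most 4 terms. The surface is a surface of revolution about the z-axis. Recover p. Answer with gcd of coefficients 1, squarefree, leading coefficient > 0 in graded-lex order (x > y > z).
x^2 + y^2 + z + 1

1. deg p = 2. The shape is more complex than any degree-1 surface.
2. Symmetry: every cross-section ⟂ z is a circle, so x, y appear only via x² + y².
3. From the axis intercepts and sections: no y-intercept at any integer in the box; one z-axis crossing is at z = -1; no x-intercept at any integer in the box; a circular section at z = -2 has radius exactly 1.
4. Solving for integer coefficients yields p as stated.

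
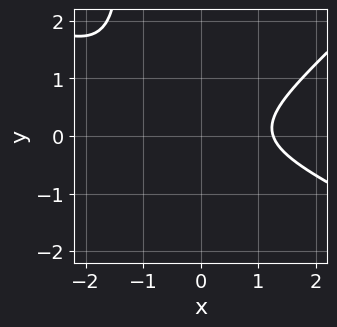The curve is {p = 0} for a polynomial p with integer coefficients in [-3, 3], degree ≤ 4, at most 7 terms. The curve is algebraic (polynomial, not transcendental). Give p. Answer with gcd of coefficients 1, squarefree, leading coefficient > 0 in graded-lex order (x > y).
The degree is 3 — no degree-2 curve has this shape.
Observable constraints: the curve avoids every integer y-axis point in the box.
Solving for integer coefficients yields p as stated.

x^3 + x^2*y - 2*x*y^2 - 3*y^2 - 2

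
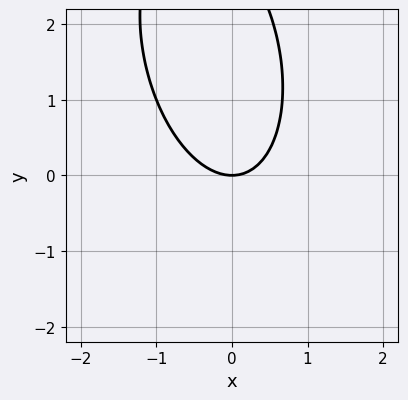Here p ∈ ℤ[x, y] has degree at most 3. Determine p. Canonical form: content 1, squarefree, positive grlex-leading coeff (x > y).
3*x^2 + x*y + y^2 - 3*y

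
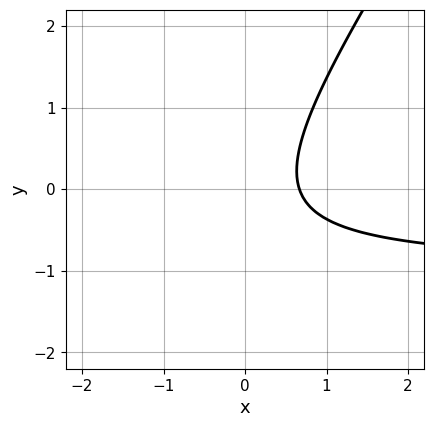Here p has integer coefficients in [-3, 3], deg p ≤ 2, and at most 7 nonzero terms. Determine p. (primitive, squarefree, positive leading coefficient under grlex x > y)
3*x*y - 2*y^2 + 3*x - y - 2

The degree is 2 — no degree-1 curve has this shape.
Checking where it meets the axes: the curve avoids every integer y-axis point in the box.
Together with the visible shape, these determine p as stated.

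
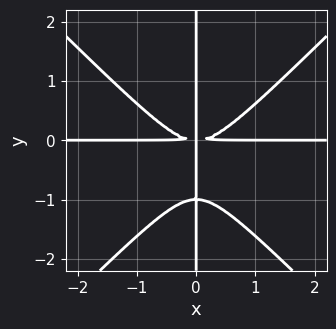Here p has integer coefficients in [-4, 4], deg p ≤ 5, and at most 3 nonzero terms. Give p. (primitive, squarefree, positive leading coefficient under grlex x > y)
First, the degree is 4 — a generic line meets the curve in up to 4 points.
Next, against the integer gridlines: every point of the y-axis in the box is on the curve; every point of the x-axis in the box is on the curve.
Finally, matching integer coefficients to the picture gives p.

x^3*y - x*y^3 - x*y^2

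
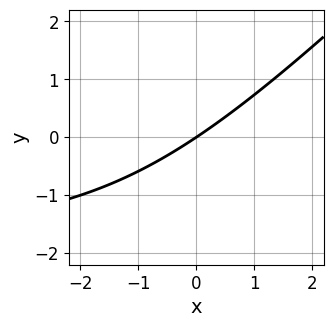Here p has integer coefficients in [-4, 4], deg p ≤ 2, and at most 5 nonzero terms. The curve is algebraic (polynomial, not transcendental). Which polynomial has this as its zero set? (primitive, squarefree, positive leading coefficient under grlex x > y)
x*y - y^2 + 2*x - 3*y

The degree is 2 — a generic line meets the curve in up to 2 points.
Against the integer gridlines: it crosses the x-axis at the gridline x = 0; it meets the y-axis at y = 0 (among the integer gridlines).
Together with the visible shape, these determine p as stated.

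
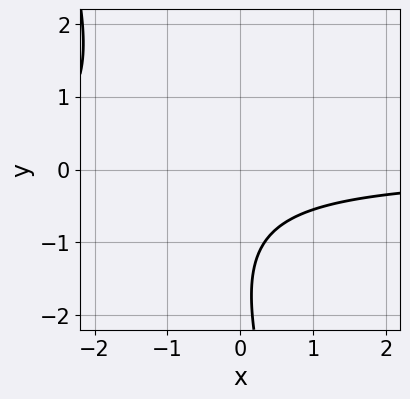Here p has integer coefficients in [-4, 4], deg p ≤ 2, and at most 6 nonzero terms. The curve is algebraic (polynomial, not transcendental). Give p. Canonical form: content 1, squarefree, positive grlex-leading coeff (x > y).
3*x*y + y^2 + 3*y + 3

Degree: the shape is more complex than any degree-1 curve, so deg p = 2.
From the axis intercepts and sections: it misses every integer gridline on the y-axis; it misses every integer gridline on the x-axis.
These observations pin down the coefficients.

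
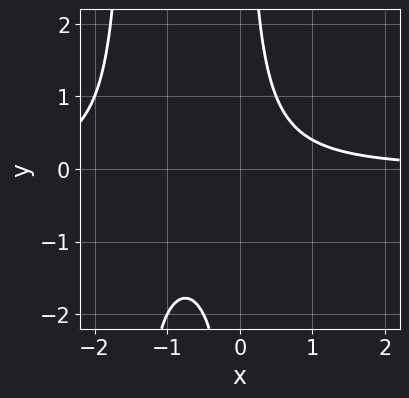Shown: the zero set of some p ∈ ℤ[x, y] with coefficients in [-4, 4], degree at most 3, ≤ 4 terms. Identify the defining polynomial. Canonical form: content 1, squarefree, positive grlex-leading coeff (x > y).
2*x^2*y + 3*x*y - 2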